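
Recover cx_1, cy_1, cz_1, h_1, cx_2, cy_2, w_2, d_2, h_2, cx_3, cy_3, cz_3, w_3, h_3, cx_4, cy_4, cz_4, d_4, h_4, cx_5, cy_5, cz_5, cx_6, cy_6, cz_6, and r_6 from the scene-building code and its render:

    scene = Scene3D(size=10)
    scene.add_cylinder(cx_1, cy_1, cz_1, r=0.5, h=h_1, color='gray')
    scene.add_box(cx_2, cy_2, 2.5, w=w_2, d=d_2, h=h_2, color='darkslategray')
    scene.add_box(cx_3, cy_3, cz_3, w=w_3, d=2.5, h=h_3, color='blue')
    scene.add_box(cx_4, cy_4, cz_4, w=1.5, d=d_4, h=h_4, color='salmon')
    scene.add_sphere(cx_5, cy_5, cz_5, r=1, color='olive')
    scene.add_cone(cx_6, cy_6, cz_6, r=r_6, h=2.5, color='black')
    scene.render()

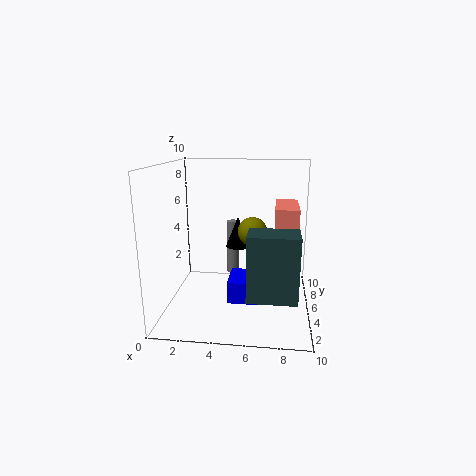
cx_1 = 4
cy_1 = 9.5
cz_1 = 0.5
h_1 = 4.5
cx_2 = 6
cy_2 = 0.5
w_2 = 3
d_2 = 2
h_2 = 4
cx_3 = 4.5
cy_3 = 3
cz_3 = 1
w_3 = 2
h_3 = 1.5
cx_4 = 7.5
cy_4 = 3
cz_4 = 3
d_4 = 3.5
h_4 = 4.5
cx_5 = 6
cy_5 = 5
cz_5 = 5.5
cx_6 = 4.5
cy_6 = 9
cz_6 = 3
r_6 = 1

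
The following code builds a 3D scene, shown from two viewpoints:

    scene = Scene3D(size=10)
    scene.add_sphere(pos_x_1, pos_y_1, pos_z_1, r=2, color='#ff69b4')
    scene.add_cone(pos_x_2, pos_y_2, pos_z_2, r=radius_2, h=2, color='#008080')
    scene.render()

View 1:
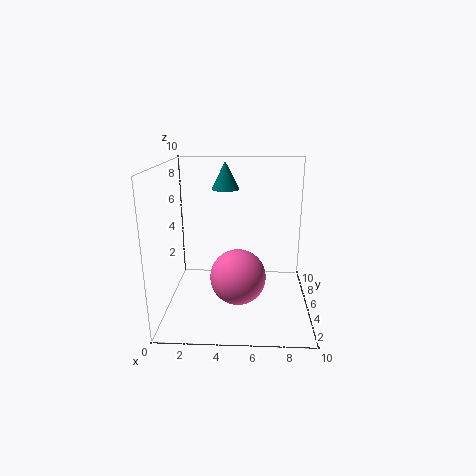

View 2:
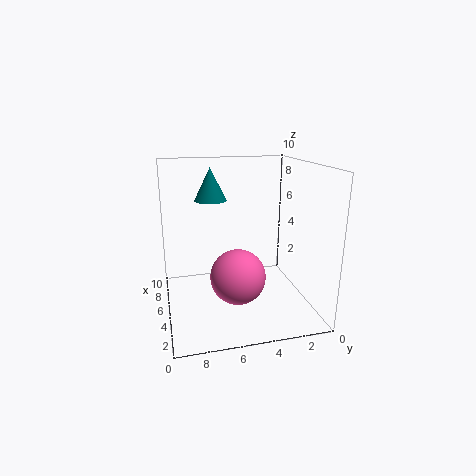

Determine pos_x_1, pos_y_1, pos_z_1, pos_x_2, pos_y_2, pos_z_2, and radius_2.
pos_x_1 = 5; pos_y_1 = 5; pos_z_1 = 2; pos_x_2 = 4; pos_y_2 = 7; pos_z_2 = 8; radius_2 = 1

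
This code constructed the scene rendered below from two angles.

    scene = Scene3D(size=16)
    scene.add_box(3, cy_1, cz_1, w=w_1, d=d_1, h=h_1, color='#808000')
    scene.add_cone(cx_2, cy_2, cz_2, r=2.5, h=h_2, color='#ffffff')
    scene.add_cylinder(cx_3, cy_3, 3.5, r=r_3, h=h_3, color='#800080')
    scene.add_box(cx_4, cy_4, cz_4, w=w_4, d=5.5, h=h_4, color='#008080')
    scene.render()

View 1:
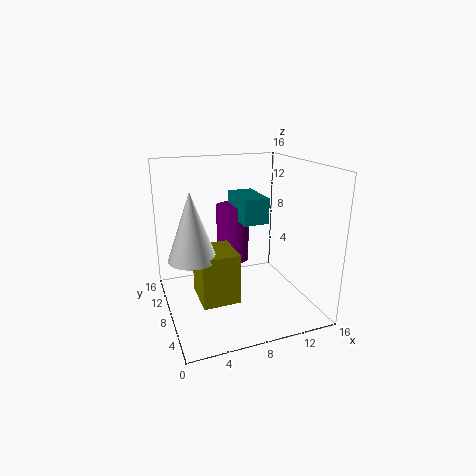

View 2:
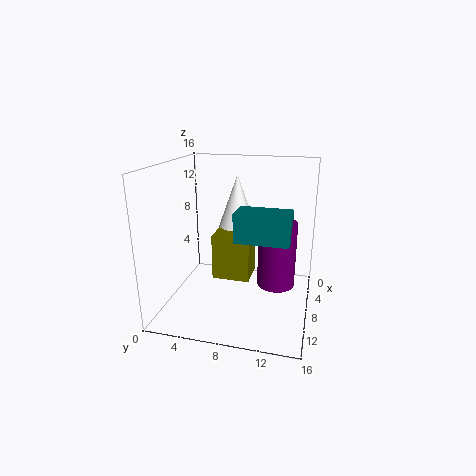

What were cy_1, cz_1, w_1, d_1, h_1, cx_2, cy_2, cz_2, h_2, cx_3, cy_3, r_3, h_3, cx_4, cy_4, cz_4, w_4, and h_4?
cy_1 = 4.5, cz_1 = 2, w_1 = 4, d_1 = 4.5, h_1 = 5.5, cx_2 = 2.5, cy_2 = 6.5, cz_2 = 7, h_2 = 7, cx_3 = 9, cy_3 = 12.5, r_3 = 2, h_3 = 7, cx_4 = 9, cy_4 = 8.5, cz_4 = 9, w_4 = 3, h_4 = 3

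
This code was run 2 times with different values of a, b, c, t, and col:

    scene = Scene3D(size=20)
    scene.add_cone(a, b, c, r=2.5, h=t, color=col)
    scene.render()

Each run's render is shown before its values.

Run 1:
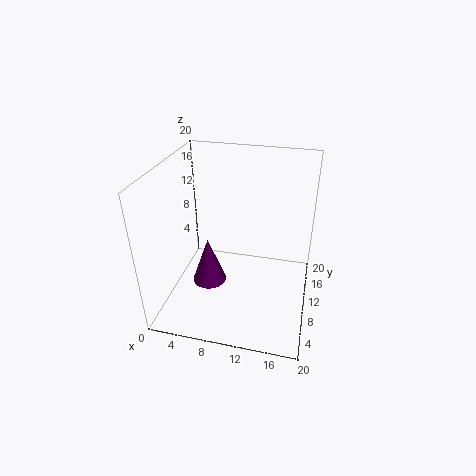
a = 5.5
b = 10
c = 2
t = 7
col = 'purple'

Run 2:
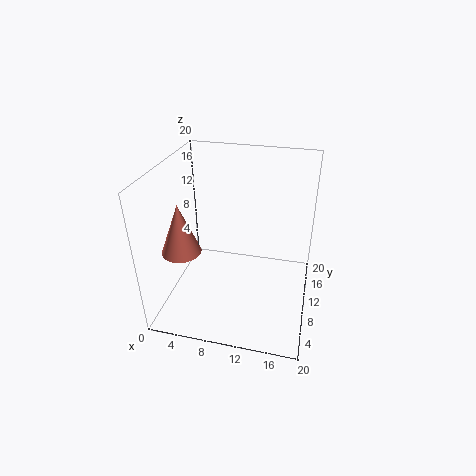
a = 4
b = 4.5
c = 10.5
t = 6.5
col = 'salmon'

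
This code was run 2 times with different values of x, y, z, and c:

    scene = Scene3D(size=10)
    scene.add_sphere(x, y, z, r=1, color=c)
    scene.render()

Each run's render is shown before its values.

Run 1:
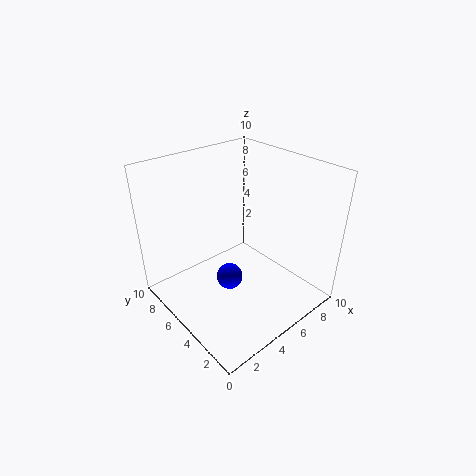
x = 5, y = 6, z = 1, c = 'blue'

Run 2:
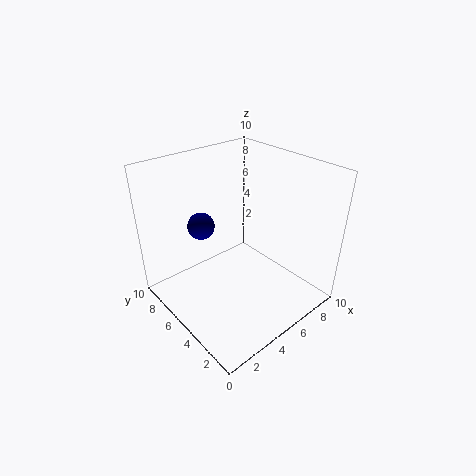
x = 4, y = 8, z = 5, c = 'navy'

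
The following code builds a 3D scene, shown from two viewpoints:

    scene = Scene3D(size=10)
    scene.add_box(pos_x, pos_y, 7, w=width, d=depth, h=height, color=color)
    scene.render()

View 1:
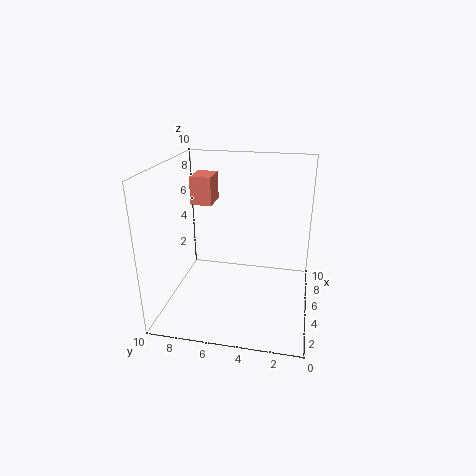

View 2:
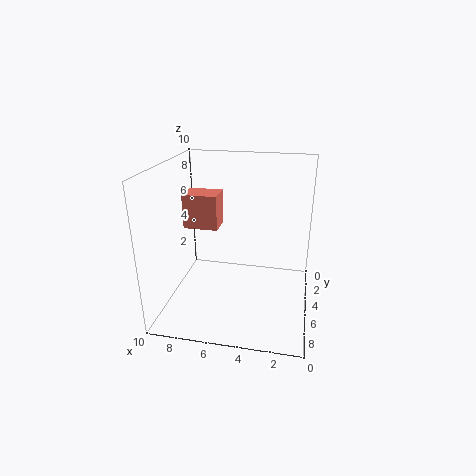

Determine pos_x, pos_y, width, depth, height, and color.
pos_x = 5.5, pos_y = 7, width = 2, depth = 1.5, height = 2, color = 'salmon'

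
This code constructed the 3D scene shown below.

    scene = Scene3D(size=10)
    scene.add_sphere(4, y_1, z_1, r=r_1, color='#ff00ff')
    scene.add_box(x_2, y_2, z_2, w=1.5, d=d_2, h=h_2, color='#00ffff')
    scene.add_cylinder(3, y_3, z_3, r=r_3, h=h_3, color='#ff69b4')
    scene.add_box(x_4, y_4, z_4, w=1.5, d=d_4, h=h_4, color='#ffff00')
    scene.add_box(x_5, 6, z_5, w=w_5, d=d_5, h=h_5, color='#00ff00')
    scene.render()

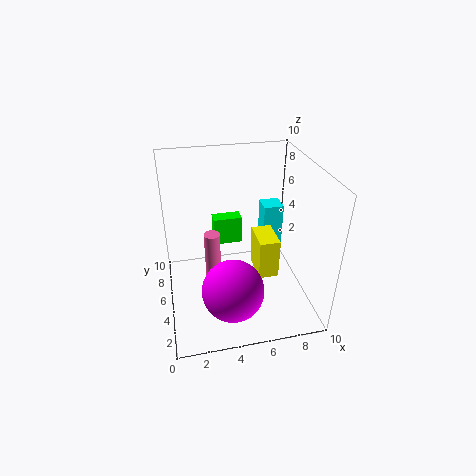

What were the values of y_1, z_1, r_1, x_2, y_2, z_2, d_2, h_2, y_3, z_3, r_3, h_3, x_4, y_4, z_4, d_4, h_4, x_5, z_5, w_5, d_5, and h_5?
y_1 = 2; z_1 = 3; r_1 = 2; x_2 = 7.5; y_2 = 7; z_2 = 1.5; d_2 = 1.5; h_2 = 4.5; y_3 = 3.5; z_3 = 2; r_3 = 0.5; h_3 = 4.5; x_4 = 6.5; y_4 = 4.5; z_4 = 1.5; d_4 = 2.5; h_4 = 3; x_5 = 3.5; z_5 = 4; w_5 = 2; d_5 = 1; h_5 = 2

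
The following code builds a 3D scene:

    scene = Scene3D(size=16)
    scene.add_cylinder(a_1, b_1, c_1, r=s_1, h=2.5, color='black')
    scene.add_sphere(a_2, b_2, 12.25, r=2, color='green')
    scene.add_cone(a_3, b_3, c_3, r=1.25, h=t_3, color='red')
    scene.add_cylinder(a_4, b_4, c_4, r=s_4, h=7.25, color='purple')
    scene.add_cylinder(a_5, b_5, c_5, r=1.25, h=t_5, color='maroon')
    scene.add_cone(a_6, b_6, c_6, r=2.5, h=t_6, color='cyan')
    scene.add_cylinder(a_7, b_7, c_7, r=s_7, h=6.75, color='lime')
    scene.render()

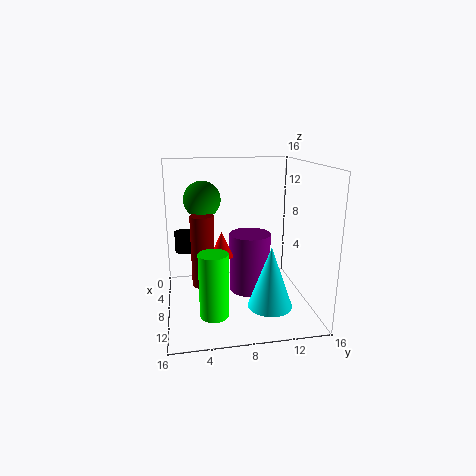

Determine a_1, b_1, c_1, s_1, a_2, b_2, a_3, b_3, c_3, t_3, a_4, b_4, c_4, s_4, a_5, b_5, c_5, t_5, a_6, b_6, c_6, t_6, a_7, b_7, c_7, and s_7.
a_1 = 3, b_1 = 2.25, c_1 = 5, s_1 = 1.25, a_2 = 7, b_2 = 4.25, a_3 = 9.25, b_3 = 6, c_3 = 6.5, t_3 = 2.75, a_4 = 5.25, b_4 = 10, c_4 = 0.25, s_4 = 2.5, a_5 = 9, b_5 = 4, c_5 = 3.25, t_5 = 7.75, a_6 = 10.25, b_6 = 11.25, c_6 = 0.5, t_6 = 7, a_7 = 12.25, b_7 = 4.75, c_7 = 1.25, s_7 = 1.5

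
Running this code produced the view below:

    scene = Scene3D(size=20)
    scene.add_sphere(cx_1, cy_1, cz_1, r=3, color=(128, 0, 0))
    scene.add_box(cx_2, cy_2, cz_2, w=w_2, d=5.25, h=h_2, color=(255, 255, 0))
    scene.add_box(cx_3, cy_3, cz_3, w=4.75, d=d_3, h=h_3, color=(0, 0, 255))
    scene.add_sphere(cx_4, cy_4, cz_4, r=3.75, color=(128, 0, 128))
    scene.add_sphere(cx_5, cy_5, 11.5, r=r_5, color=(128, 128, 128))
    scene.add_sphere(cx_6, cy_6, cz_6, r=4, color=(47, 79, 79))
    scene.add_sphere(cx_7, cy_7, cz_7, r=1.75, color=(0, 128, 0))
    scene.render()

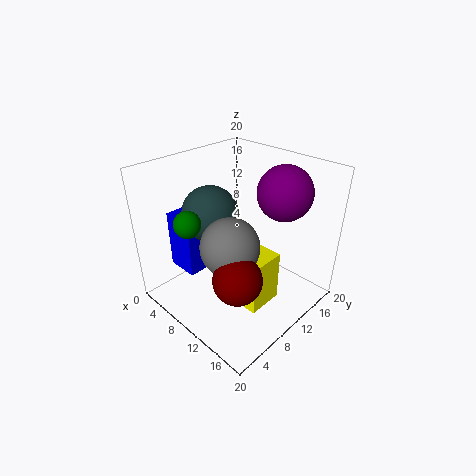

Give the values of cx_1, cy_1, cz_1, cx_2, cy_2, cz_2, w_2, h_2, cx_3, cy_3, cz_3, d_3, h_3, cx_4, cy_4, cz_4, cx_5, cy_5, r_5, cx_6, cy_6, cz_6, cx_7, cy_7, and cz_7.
cx_1 = 15.5, cy_1 = 4.25, cz_1 = 9, cx_2 = 10, cy_2 = 8, cz_2 = 0.5, w_2 = 5, h_2 = 7.5, cx_3 = 1, cy_3 = 4.75, cz_3 = 4, d_3 = 4, h_3 = 8.5, cx_4 = 13.75, cy_4 = 15, cz_4 = 16.25, cx_5 = 12.5, cy_5 = 6, r_5 = 3.75, cx_6 = 5.5, cy_6 = 9, cz_6 = 12.5, cx_7 = 7.5, cy_7 = 3.5, cz_7 = 13.75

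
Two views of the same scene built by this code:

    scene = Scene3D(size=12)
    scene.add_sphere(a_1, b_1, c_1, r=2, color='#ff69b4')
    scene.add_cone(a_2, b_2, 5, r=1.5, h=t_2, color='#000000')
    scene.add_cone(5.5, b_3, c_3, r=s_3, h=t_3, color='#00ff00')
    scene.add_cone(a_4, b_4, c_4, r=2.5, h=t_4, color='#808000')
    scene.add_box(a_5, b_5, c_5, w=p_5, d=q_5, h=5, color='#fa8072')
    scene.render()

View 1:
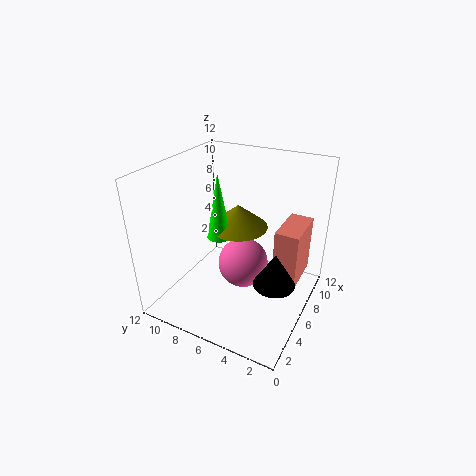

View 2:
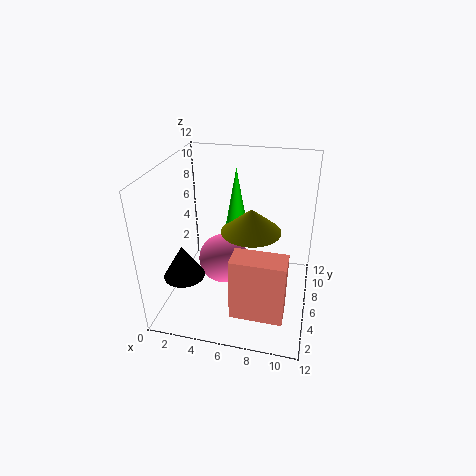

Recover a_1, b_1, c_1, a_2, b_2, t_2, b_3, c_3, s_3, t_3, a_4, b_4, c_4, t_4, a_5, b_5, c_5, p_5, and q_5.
a_1 = 5
b_1 = 5
c_1 = 4.5
a_2 = 3
b_2 = 1.5
t_2 = 2.5
b_3 = 7.5
c_3 = 6
s_3 = 1
t_3 = 5.5
a_4 = 7
b_4 = 6.5
c_4 = 6.5
t_4 = 2
a_5 = 6.5
b_5 = 1
c_5 = 2
p_5 = 4
q_5 = 2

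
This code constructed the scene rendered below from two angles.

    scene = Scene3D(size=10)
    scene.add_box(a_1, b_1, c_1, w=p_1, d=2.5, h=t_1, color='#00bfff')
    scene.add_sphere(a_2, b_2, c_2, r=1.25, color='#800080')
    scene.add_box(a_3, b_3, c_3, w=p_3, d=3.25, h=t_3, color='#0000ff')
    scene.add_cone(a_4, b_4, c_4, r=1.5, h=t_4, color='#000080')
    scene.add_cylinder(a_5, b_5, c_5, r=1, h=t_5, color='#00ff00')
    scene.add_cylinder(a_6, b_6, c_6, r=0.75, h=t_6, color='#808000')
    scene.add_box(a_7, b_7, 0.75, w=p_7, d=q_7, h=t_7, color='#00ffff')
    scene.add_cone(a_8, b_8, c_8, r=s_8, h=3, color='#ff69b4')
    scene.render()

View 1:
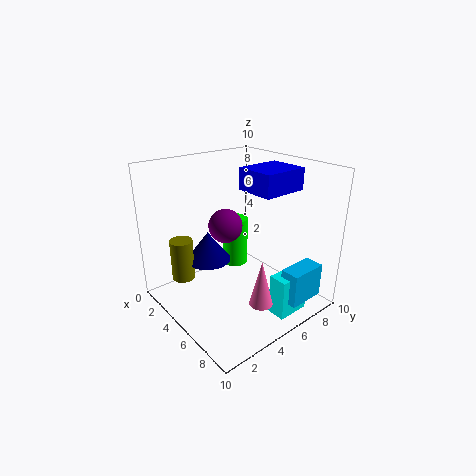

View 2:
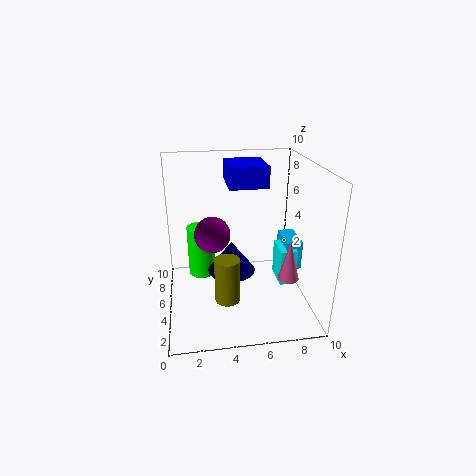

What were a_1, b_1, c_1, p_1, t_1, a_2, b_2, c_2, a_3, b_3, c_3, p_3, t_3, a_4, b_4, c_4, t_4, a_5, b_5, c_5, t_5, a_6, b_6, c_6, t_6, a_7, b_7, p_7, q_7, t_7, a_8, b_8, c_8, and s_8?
a_1 = 8.75; b_1 = 5.5; c_1 = 1.75; p_1 = 1.25; t_1 = 2.25; a_2 = 3.25; b_2 = 5.25; c_2 = 5.25; a_3 = 4.5; b_3 = 5.5; c_3 = 8.25; p_3 = 2.75; t_3 = 1.5; a_4 = 4.25; b_4 = 3; c_4 = 3.75; t_4 = 2; a_5 = 2.5; b_5 = 6.75; c_5 = 1.5; t_5 = 3.75; a_6 = 3.75; b_6 = 1.25; c_6 = 2.75; t_6 = 2.75; a_7 = 8.25; b_7 = 5; p_7 = 1.25; q_7 = 2.25; t_7 = 2.75; a_8 = 8.5; b_8 = 4; c_8 = 2; s_8 = 0.75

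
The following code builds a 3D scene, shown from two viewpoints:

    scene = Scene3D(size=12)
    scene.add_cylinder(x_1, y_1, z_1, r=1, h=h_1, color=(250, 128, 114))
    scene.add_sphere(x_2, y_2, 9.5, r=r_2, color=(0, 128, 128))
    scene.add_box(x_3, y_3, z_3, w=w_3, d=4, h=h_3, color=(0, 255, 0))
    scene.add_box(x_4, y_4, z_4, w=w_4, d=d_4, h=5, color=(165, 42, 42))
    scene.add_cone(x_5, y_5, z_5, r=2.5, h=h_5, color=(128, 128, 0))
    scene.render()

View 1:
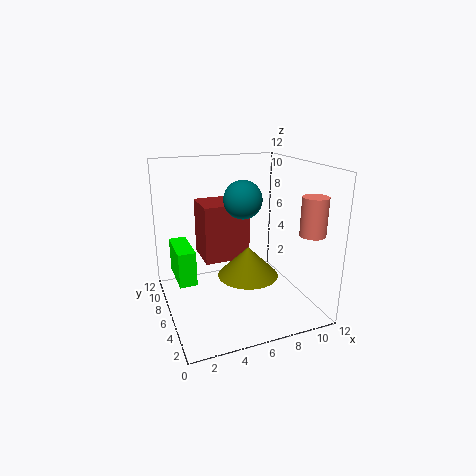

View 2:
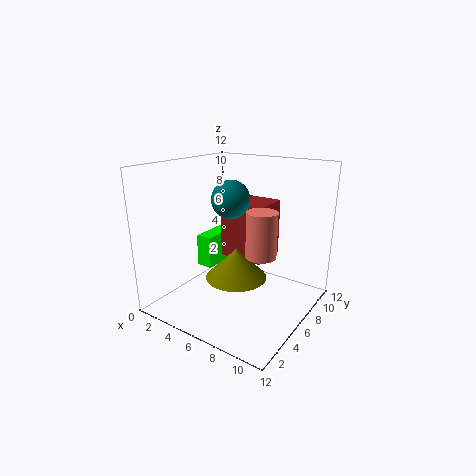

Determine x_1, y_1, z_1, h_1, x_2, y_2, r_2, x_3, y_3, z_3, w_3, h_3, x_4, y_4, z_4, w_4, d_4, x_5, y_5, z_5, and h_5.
x_1 = 10.5; y_1 = 2; z_1 = 7; h_1 = 3; x_2 = 6; y_2 = 5; r_2 = 1.5; x_3 = 1; y_3 = 6.5; z_3 = 2; w_3 = 1.5; h_3 = 3; x_4 = 3.5; y_4 = 7; z_4 = 3.5; w_4 = 4; d_4 = 3.5; x_5 = 6.5; y_5 = 5; z_5 = 3; h_5 = 2.5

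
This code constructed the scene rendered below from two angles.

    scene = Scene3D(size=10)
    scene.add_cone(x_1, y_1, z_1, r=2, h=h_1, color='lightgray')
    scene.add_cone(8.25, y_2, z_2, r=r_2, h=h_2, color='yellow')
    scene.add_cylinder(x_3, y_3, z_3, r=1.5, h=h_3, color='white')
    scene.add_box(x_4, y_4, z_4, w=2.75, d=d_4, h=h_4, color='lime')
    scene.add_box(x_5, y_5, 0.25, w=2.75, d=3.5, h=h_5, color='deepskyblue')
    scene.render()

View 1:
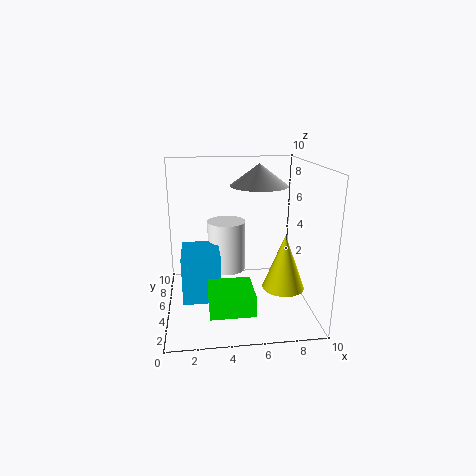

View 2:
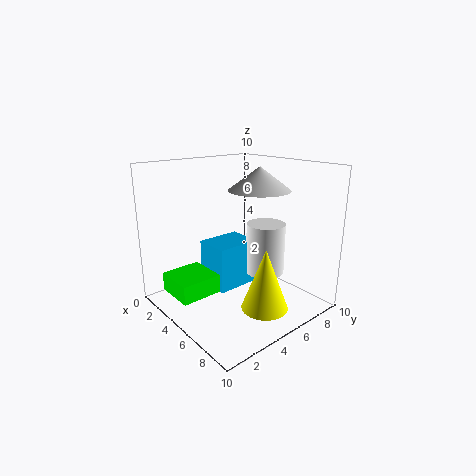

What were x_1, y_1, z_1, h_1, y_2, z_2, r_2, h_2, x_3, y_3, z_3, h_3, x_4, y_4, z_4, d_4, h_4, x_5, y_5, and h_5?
x_1 = 6.5; y_1 = 5.5; z_1 = 8.5; h_1 = 1.5; y_2 = 4.5; z_2 = 1.25; r_2 = 1.5; h_2 = 4; x_3 = 4.5; y_3 = 8.25; z_3 = 1.25; h_3 = 4; x_4 = 2.75; y_4 = 0.25; z_4 = 1.75; d_4 = 2.75; h_4 = 1.25; x_5 = 1; y_5 = 4.5; h_5 = 3.5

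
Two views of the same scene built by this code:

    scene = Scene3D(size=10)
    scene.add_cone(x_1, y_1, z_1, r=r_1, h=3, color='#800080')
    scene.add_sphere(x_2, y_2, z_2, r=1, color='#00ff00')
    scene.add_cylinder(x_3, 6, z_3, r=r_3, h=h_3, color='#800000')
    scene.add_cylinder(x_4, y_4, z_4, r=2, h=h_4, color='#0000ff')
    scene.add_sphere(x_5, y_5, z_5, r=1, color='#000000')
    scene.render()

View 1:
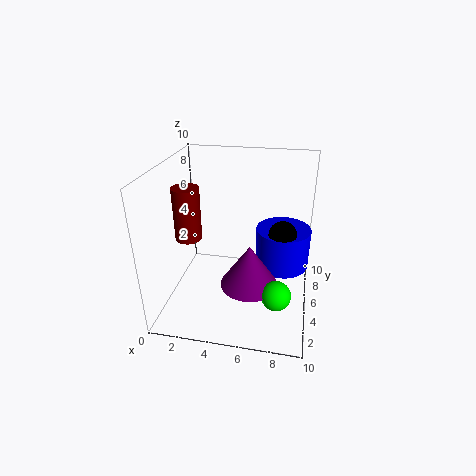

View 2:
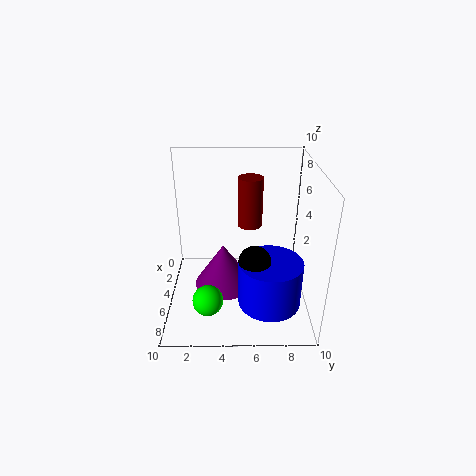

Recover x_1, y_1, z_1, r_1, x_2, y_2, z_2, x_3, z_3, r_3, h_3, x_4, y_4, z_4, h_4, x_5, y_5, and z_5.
x_1 = 6; y_1 = 4; z_1 = 2; r_1 = 2; x_2 = 8; y_2 = 3; z_2 = 2; x_3 = 1; z_3 = 4; r_3 = 1; h_3 = 4; x_4 = 8; y_4 = 7; z_4 = 2; h_4 = 3; x_5 = 8; y_5 = 6; z_5 = 5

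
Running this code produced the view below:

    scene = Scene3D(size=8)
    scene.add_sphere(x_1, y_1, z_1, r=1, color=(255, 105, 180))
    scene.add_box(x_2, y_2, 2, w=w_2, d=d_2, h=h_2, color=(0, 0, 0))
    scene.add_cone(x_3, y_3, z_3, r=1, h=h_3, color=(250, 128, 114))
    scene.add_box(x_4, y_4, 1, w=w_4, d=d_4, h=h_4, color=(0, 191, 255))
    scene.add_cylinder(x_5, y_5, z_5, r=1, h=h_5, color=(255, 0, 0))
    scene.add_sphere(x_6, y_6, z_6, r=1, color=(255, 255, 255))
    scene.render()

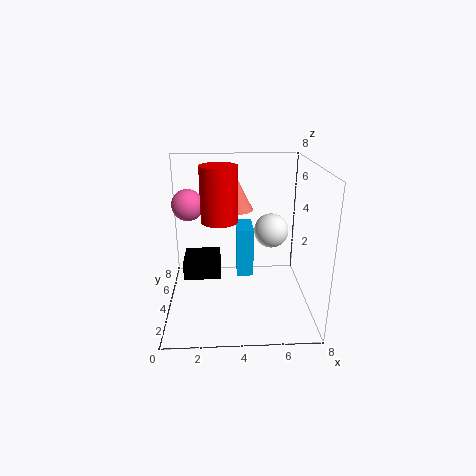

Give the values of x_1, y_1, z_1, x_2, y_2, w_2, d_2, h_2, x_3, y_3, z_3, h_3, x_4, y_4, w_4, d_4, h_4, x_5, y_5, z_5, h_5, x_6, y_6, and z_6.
x_1 = 1
y_1 = 7
z_1 = 5
x_2 = 1
y_2 = 3
w_2 = 2
d_2 = 2
h_2 = 1
x_3 = 4
y_3 = 6
z_3 = 5
h_3 = 2
x_4 = 4
y_4 = 5
w_4 = 1
d_4 = 2
h_4 = 3
x_5 = 3
y_5 = 4
z_5 = 5
h_5 = 3
x_6 = 6
y_6 = 5
z_6 = 4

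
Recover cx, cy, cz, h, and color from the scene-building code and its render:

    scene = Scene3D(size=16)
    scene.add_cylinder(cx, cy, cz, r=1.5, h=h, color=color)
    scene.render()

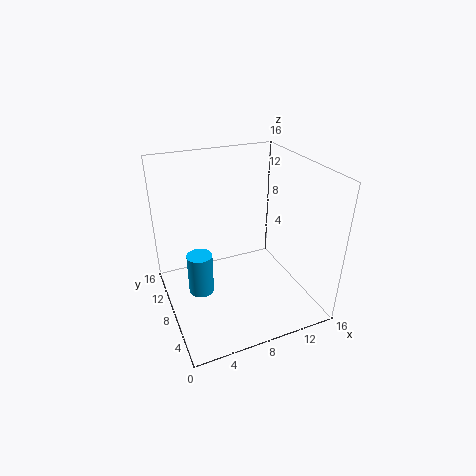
cx = 4
cy = 10
cz = 0.5
h = 5
color = 'deepskyblue'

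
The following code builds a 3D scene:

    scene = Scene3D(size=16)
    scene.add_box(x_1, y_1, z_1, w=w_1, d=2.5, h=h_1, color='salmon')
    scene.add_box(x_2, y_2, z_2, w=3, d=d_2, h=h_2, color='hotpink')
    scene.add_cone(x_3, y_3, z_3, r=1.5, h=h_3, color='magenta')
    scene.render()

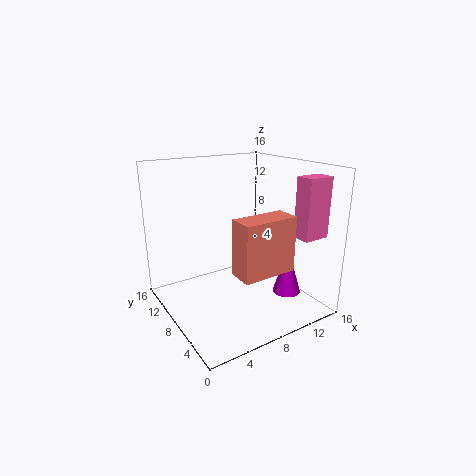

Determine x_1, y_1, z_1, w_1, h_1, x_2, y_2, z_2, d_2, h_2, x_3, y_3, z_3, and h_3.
x_1 = 4.5
y_1 = 1
z_1 = 6.5
w_1 = 5.5
h_1 = 5.5
x_2 = 12.5
y_2 = 2
z_2 = 8.5
d_2 = 2
h_2 = 6.5
x_3 = 11.5
y_3 = 3.5
z_3 = 2.5
h_3 = 5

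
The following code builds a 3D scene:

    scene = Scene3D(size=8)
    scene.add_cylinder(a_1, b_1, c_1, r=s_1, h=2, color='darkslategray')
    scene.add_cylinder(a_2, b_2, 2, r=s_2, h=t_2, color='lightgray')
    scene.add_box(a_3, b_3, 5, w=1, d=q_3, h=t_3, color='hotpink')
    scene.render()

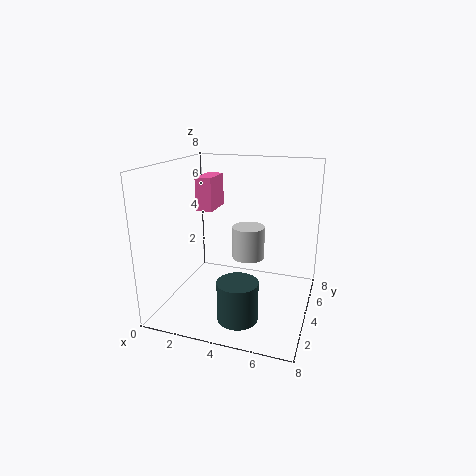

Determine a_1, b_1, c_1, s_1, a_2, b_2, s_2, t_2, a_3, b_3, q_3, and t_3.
a_1 = 5; b_1 = 1; c_1 = 1; s_1 = 1; a_2 = 4; b_2 = 6; s_2 = 1; t_2 = 2; a_3 = 1; b_3 = 5; q_3 = 2; t_3 = 2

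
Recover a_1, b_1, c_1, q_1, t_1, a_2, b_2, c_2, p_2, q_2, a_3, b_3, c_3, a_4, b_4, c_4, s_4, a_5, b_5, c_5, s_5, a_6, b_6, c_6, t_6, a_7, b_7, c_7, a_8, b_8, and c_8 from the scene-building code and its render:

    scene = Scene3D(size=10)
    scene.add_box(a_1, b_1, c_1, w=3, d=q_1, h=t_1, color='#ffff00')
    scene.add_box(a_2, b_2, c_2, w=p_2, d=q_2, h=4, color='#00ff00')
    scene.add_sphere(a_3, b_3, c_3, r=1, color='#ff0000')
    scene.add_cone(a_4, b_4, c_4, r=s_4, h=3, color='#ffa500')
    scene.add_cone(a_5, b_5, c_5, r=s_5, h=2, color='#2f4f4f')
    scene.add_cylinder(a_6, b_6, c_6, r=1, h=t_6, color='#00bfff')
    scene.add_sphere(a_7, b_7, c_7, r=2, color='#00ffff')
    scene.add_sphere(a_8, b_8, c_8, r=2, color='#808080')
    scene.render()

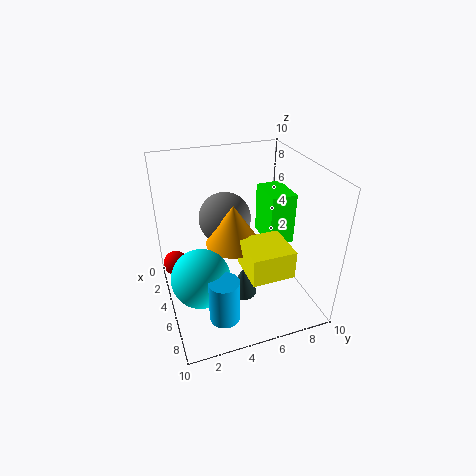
a_1 = 5
b_1 = 5
c_1 = 3
q_1 = 3
t_1 = 2
a_2 = 1
b_2 = 8
c_2 = 3
p_2 = 3
q_2 = 2
a_3 = 1
b_3 = 1
c_3 = 1
a_4 = 4
b_4 = 5
c_4 = 4
s_4 = 2
a_5 = 6
b_5 = 5
c_5 = 1
s_5 = 1
a_6 = 8
b_6 = 3
c_6 = 1
t_6 = 3
a_7 = 6
b_7 = 2
c_7 = 3
a_8 = 2
b_8 = 5
c_8 = 5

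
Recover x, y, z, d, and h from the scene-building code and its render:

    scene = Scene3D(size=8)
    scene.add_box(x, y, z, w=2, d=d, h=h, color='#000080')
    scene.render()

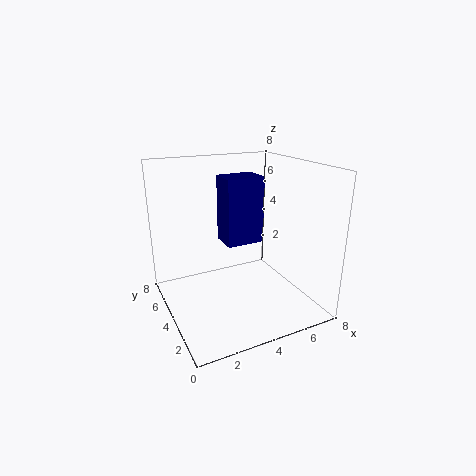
x = 3
y = 3
z = 4
d = 1.5
h = 3.5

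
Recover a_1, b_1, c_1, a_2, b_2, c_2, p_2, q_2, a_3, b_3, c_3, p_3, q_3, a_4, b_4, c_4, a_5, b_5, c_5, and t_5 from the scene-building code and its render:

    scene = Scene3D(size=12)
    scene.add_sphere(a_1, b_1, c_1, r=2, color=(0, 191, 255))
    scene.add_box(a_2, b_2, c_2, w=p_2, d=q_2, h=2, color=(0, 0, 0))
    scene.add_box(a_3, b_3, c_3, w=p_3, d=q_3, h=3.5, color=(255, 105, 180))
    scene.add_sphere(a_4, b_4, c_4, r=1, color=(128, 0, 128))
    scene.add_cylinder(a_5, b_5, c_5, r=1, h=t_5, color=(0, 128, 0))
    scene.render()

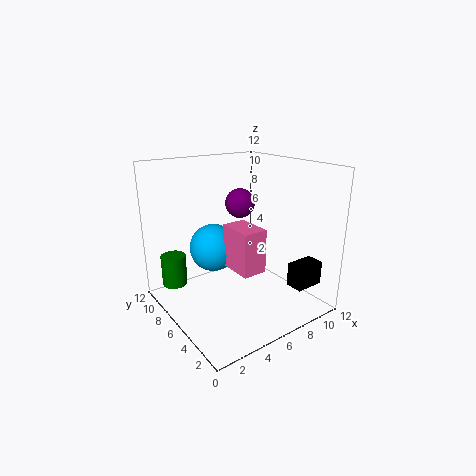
a_1 = 4.5, b_1 = 7.5, c_1 = 5, a_2 = 9, b_2 = 1.5, c_2 = 2, p_2 = 2.5, q_2 = 1.5, a_3 = 4.5, b_3 = 3, c_3 = 4, p_3 = 2, q_3 = 3, a_4 = 4, b_4 = 3, c_4 = 10, a_5 = 1, b_5 = 8, c_5 = 2.5, t_5 = 2.5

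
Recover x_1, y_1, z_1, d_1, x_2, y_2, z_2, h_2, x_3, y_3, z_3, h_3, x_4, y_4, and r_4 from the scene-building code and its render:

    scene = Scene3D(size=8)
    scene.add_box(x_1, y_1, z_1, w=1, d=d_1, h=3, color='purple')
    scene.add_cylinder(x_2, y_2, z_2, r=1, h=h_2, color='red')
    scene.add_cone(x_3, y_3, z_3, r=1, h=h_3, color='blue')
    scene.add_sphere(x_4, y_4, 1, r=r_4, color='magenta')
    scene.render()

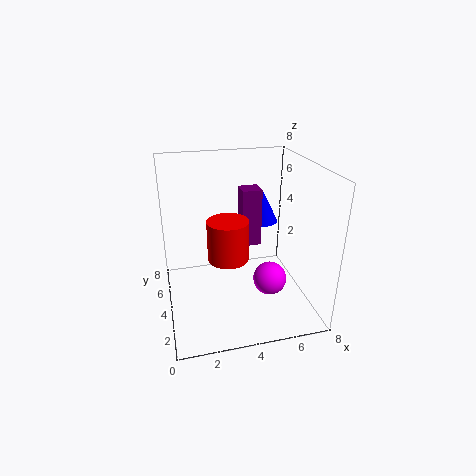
x_1 = 4
y_1 = 3
z_1 = 4
d_1 = 1
x_2 = 3
y_2 = 2
z_2 = 4
h_2 = 2
x_3 = 6
y_3 = 6
z_3 = 4
h_3 = 2
x_4 = 6
y_4 = 4
r_4 = 1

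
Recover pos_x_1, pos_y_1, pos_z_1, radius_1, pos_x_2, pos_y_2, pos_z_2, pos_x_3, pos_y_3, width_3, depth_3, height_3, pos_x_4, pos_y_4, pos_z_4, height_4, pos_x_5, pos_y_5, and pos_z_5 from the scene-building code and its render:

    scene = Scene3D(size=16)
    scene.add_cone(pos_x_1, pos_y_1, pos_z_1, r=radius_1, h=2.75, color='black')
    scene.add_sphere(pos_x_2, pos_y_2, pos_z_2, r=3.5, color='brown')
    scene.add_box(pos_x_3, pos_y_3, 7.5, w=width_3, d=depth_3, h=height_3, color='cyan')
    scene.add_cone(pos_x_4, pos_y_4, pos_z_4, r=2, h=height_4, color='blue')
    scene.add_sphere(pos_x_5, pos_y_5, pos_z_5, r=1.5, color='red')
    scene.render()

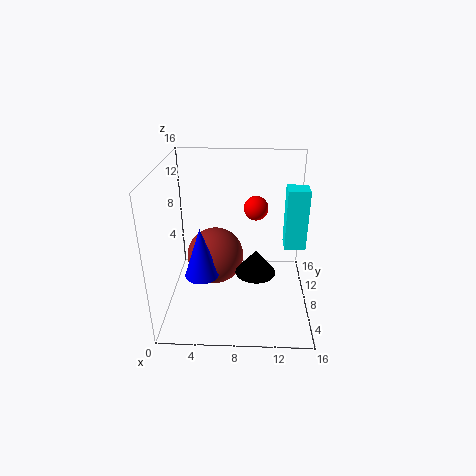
pos_x_1 = 10; pos_y_1 = 7; pos_z_1 = 4.25; radius_1 = 2.25; pos_x_2 = 5; pos_y_2 = 11.25; pos_z_2 = 3.75; pos_x_3 = 13; pos_y_3 = 6.5; width_3 = 2.25; depth_3 = 2.25; height_3 = 6.5; pos_x_4 = 3.75; pos_y_4 = 8; pos_z_4 = 3; height_4 = 6; pos_x_5 = 10; pos_y_5 = 13; pos_z_5 = 9.5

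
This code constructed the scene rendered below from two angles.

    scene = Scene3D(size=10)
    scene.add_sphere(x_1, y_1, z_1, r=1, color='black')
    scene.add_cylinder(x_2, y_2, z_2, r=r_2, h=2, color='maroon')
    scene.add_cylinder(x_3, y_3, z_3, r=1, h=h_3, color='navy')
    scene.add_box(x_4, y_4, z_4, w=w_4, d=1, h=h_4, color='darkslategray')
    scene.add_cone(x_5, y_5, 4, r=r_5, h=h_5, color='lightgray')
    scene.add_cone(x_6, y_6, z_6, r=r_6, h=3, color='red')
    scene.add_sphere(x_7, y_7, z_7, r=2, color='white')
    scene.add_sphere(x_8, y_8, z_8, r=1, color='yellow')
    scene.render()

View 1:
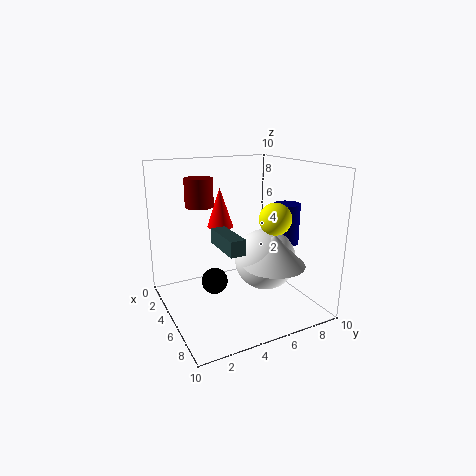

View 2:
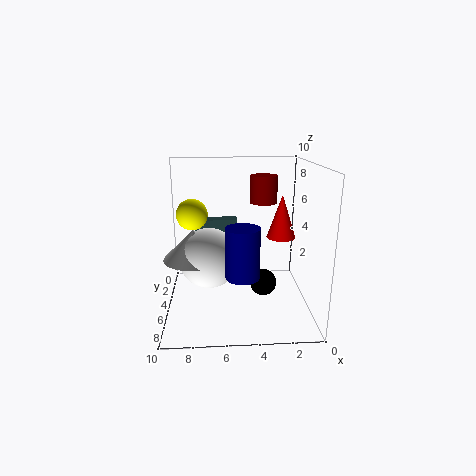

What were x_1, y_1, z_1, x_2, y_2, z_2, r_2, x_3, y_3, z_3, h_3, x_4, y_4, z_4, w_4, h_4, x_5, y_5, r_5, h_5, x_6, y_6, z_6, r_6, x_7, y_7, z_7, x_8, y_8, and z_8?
x_1 = 3; y_1 = 4; z_1 = 1; x_2 = 3; y_2 = 3; z_2 = 7; r_2 = 1; x_3 = 5; y_3 = 9; z_3 = 4; h_3 = 3; x_4 = 5; y_4 = 3; z_4 = 5; w_4 = 3; h_4 = 1; x_5 = 8; y_5 = 6; r_5 = 2; h_5 = 2; x_6 = 2; y_6 = 5; z_6 = 5; r_6 = 1; x_7 = 7; y_7 = 6; z_7 = 4; x_8 = 8; y_8 = 6; z_8 = 7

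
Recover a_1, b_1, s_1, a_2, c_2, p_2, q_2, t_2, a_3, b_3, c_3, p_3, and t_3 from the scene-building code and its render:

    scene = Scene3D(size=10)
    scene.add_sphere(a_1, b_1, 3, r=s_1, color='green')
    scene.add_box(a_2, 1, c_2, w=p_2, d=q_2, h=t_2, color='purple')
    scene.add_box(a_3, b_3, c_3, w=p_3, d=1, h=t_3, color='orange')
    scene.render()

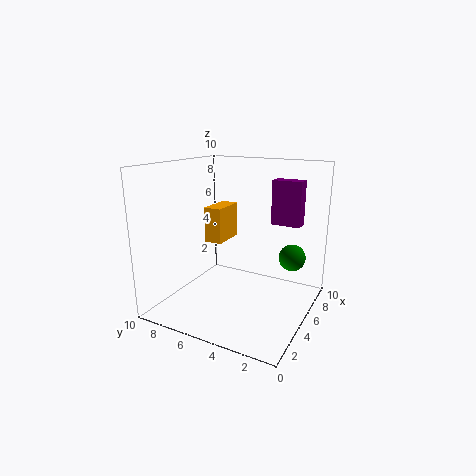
a_1 = 8, b_1 = 2, s_1 = 1, a_2 = 6, c_2 = 6, p_2 = 1, q_2 = 2, t_2 = 3, a_3 = 1, b_3 = 4, c_3 = 6, p_3 = 2, t_3 = 2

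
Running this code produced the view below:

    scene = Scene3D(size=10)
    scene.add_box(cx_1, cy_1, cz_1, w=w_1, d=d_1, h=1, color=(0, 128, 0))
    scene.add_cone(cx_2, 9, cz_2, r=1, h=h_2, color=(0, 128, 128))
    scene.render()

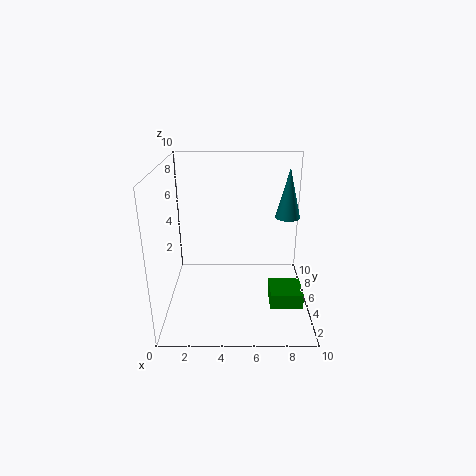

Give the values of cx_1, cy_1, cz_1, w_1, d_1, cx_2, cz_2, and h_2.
cx_1 = 7; cy_1 = 1; cz_1 = 2; w_1 = 2; d_1 = 2; cx_2 = 9; cz_2 = 5; h_2 = 4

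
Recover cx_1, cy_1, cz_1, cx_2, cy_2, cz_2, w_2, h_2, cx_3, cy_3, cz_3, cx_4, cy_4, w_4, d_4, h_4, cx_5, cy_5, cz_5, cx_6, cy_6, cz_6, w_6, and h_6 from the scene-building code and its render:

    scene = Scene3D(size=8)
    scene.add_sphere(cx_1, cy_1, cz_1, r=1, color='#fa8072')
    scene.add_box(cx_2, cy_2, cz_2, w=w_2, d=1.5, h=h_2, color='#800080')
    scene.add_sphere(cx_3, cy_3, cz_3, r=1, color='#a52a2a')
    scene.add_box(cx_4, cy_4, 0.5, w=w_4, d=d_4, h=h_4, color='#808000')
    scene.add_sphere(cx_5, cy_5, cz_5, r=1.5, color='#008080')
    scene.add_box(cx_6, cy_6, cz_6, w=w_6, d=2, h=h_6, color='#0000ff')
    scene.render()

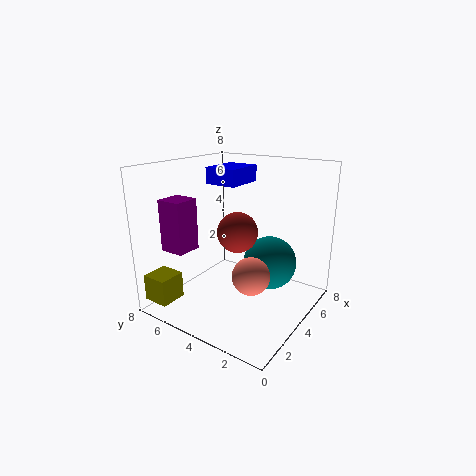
cx_1 = 3
cy_1 = 2.5
cz_1 = 2.5
cx_2 = 2
cy_2 = 6.5
cz_2 = 3
w_2 = 1.5
h_2 = 3
cx_3 = 2.5
cy_3 = 3
cz_3 = 5
cx_4 = 0.5
cy_4 = 6.5
w_4 = 1.5
d_4 = 1.5
h_4 = 1.5
cx_5 = 5
cy_5 = 2.5
cz_5 = 2.5
cx_6 = 5
cy_6 = 5
cz_6 = 6.5
w_6 = 2.5
h_6 = 1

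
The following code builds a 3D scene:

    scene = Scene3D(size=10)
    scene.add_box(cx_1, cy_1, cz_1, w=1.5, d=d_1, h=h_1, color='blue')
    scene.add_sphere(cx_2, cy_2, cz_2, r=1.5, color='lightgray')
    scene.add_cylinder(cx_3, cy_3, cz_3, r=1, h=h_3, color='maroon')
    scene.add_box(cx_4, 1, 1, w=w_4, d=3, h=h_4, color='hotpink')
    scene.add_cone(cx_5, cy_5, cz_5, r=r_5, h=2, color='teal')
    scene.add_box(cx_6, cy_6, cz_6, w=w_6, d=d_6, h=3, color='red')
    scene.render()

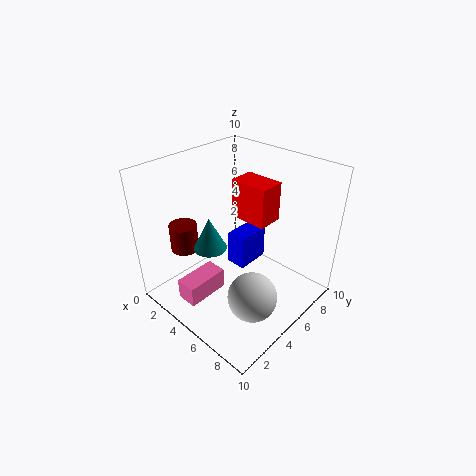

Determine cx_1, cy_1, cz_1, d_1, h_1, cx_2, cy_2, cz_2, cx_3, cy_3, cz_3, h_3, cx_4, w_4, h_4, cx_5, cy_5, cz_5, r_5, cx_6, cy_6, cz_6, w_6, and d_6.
cx_1 = 3.5
cy_1 = 5.5
cz_1 = 2
d_1 = 2.5
h_1 = 2.5
cx_2 = 8.5
cy_2 = 2.5
cz_2 = 3.5
cx_3 = 1.5
cy_3 = 3
cz_3 = 3.5
h_3 = 2
cx_4 = 3
w_4 = 1.5
h_4 = 1.5
cx_5 = 5.5
cy_5 = 2
cz_5 = 6
r_5 = 1
cx_6 = 2.5
cy_6 = 7
cz_6 = 5
w_6 = 3
d_6 = 2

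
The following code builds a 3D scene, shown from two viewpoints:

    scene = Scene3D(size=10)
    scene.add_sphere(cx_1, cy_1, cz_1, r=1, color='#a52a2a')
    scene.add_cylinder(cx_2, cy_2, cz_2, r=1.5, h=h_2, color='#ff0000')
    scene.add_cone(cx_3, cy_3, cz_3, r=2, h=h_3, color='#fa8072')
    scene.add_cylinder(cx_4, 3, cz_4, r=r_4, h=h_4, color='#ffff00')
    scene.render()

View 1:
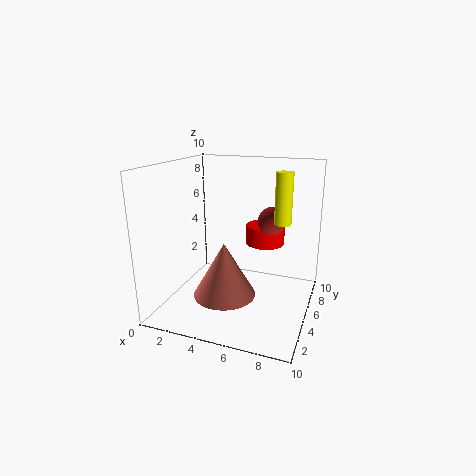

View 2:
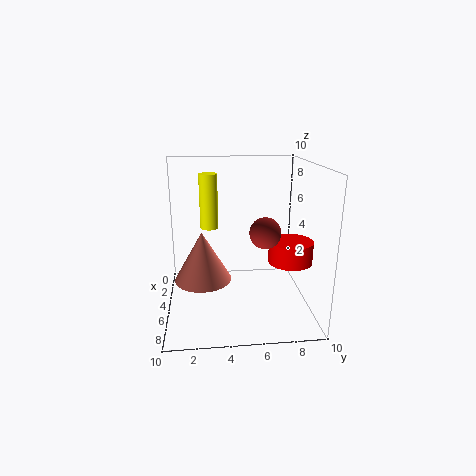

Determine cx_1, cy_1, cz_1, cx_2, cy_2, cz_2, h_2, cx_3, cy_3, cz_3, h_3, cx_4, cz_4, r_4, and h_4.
cx_1 = 7; cy_1 = 6.5; cz_1 = 6; cx_2 = 6; cy_2 = 8.5; cz_2 = 3.5; h_2 = 1.5; cx_3 = 5; cy_3 = 2.5; cz_3 = 2; h_3 = 3.5; cx_4 = 8.5; cz_4 = 7; r_4 = 0.5; h_4 = 3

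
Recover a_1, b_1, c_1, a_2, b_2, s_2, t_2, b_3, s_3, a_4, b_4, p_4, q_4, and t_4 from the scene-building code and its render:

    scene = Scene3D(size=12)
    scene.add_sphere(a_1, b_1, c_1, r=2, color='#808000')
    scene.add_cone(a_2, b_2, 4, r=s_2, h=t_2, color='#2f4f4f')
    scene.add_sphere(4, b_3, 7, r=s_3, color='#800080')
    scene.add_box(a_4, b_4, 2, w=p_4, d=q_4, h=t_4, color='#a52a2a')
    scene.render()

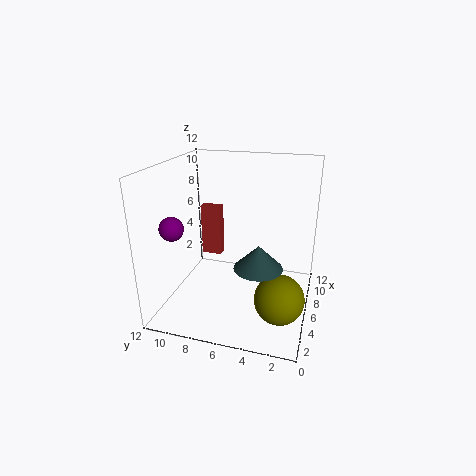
a_1 = 4
b_1 = 2
c_1 = 2
a_2 = 5
b_2 = 4
s_2 = 2
t_2 = 2
b_3 = 11
s_3 = 1
a_4 = 10
b_4 = 9
p_4 = 1
q_4 = 2
t_4 = 5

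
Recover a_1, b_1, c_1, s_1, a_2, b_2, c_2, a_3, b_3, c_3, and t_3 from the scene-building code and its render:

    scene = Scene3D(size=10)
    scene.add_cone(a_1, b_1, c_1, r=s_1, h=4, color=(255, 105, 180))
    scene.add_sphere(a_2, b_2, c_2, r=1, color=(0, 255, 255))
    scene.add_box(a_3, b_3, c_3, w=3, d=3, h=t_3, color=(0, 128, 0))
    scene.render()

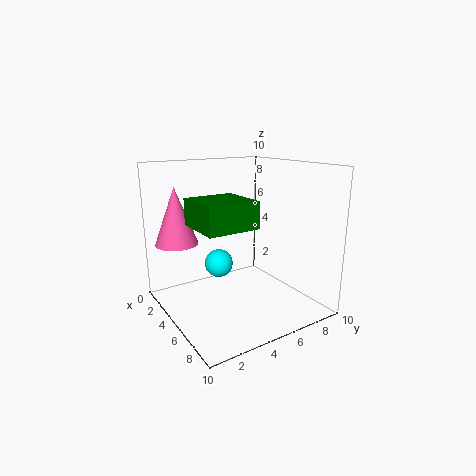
a_1 = 2.5, b_1 = 1.5, c_1 = 4.5, s_1 = 1.5, a_2 = 4, b_2 = 4, c_2 = 3, a_3 = 6.5, b_3 = 0.5, c_3 = 7, t_3 = 1.5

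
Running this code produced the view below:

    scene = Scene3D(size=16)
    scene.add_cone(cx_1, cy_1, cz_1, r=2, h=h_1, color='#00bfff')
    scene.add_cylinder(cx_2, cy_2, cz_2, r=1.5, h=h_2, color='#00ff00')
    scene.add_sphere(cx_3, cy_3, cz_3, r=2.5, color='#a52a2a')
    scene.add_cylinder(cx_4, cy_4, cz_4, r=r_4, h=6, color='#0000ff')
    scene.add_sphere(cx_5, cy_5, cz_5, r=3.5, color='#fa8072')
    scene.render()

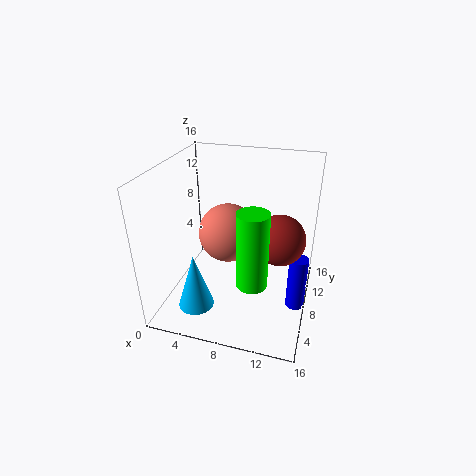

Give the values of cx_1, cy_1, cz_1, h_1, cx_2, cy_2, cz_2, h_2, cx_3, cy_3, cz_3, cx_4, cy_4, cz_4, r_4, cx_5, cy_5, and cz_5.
cx_1 = 4
cy_1 = 4.5
cz_1 = 0.5
h_1 = 6.5
cx_2 = 11
cy_2 = 2.5
cz_2 = 6.5
h_2 = 7.5
cx_3 = 13
cy_3 = 5.5
cz_3 = 10
cx_4 = 15
cy_4 = 6.5
cz_4 = 1.5
r_4 = 1
cx_5 = 6
cy_5 = 10.5
cz_5 = 7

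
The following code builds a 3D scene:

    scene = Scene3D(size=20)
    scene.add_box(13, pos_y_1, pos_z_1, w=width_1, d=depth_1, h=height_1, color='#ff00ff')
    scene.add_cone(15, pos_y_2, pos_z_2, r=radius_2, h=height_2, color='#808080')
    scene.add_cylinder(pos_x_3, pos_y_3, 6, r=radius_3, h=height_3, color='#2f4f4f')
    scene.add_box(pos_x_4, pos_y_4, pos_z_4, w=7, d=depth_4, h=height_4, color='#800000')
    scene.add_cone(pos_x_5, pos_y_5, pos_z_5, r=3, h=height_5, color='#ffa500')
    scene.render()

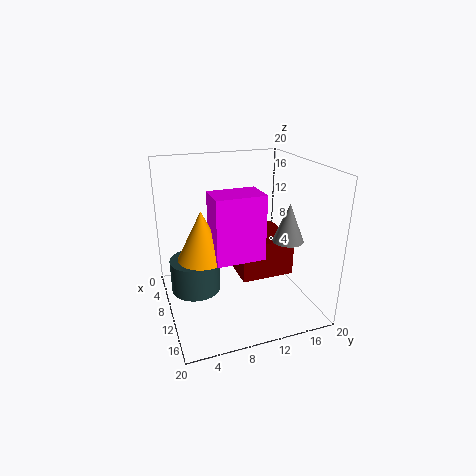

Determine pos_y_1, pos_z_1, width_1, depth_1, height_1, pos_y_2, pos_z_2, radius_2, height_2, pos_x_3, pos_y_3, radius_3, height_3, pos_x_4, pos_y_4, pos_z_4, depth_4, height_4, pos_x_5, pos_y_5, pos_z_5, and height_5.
pos_y_1 = 5, pos_z_1 = 10, width_1 = 4, depth_1 = 6, height_1 = 8, pos_y_2 = 15, pos_z_2 = 11, radius_2 = 2, height_2 = 5, pos_x_3 = 14, pos_y_3 = 3, radius_3 = 3, height_3 = 4, pos_x_4 = 8, pos_y_4 = 9, pos_z_4 = 6, depth_4 = 7, height_4 = 5, pos_x_5 = 14, pos_y_5 = 4, pos_z_5 = 10, height_5 = 6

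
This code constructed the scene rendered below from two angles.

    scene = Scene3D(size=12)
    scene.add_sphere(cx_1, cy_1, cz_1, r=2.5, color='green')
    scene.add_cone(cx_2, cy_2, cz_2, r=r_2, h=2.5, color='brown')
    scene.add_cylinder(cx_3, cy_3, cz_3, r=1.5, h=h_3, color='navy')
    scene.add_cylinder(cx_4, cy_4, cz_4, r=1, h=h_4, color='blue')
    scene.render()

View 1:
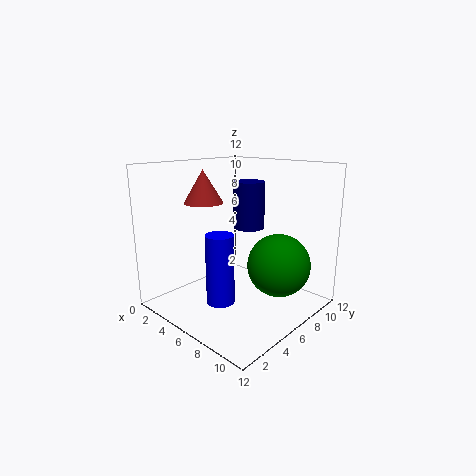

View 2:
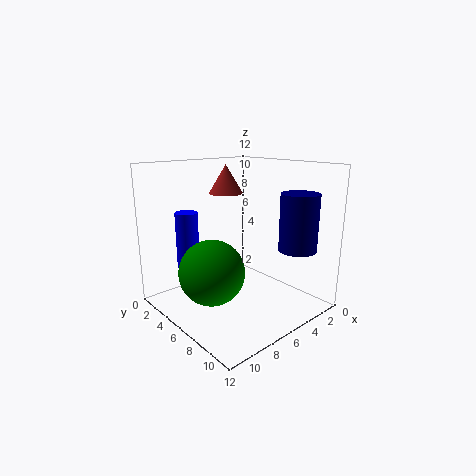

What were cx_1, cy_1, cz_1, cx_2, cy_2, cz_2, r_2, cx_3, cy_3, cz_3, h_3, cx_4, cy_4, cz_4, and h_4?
cx_1 = 9.5; cy_1 = 7; cz_1 = 4.25; cx_2 = 5; cy_2 = 3.25; cz_2 = 9.25; r_2 = 1.5; cx_3 = 3.5; cy_3 = 10.25; cz_3 = 5.5; h_3 = 4.5; cx_4 = 8.25; cy_4 = 1.75; cz_4 = 2.75; h_4 = 5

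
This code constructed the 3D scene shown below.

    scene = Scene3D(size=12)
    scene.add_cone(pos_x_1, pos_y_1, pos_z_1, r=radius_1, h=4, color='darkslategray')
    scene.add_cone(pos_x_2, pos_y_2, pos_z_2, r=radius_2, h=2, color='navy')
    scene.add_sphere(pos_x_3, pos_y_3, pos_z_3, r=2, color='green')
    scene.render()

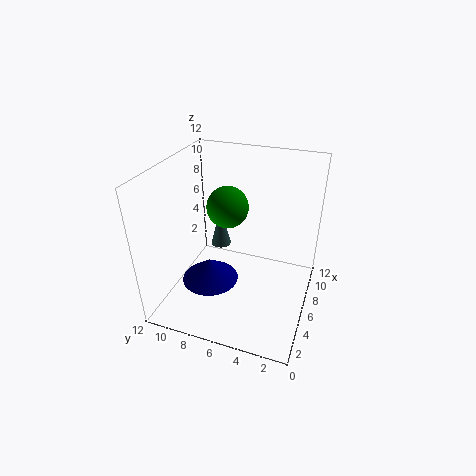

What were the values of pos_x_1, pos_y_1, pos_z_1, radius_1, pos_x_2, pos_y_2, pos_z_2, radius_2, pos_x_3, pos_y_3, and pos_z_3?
pos_x_1 = 10.5; pos_y_1 = 9.5; pos_z_1 = 2; radius_1 = 1; pos_x_2 = 5.5; pos_y_2 = 8.5; pos_z_2 = 1.5; radius_2 = 2.5; pos_x_3 = 10; pos_y_3 = 8.5; pos_z_3 = 6.5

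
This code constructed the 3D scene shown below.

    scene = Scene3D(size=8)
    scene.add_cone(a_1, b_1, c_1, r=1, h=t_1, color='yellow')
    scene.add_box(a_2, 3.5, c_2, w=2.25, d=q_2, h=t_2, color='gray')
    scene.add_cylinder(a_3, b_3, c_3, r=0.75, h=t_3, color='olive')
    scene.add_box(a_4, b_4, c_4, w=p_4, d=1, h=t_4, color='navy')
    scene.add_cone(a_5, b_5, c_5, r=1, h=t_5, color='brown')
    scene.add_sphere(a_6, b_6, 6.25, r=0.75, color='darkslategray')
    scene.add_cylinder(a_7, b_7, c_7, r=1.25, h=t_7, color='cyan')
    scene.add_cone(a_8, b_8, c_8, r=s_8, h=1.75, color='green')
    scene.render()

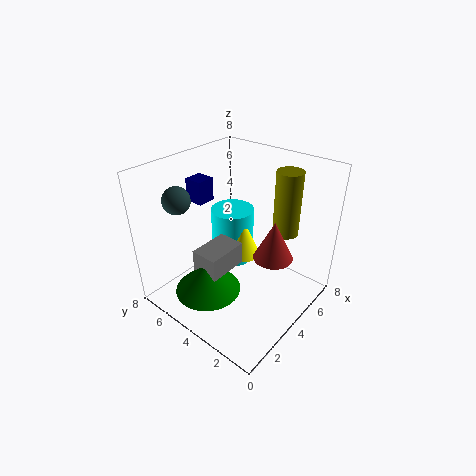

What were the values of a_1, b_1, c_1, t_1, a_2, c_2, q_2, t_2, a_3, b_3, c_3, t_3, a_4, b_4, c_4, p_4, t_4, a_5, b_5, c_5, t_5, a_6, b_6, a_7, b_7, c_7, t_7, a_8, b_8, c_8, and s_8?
a_1 = 4.75
b_1 = 4.25
c_1 = 2.5
t_1 = 2.25
a_2 = 1.5
c_2 = 2.75
q_2 = 1.5
t_2 = 1.25
a_3 = 6.5
b_3 = 2.5
c_3 = 3.75
t_3 = 3.75
a_4 = 2.75
b_4 = 5.5
c_4 = 6
p_4 = 1
t_4 = 1.25
a_5 = 3.75
b_5 = 1.5
c_5 = 4
t_5 = 2
a_6 = 2
b_6 = 6.5
a_7 = 5
b_7 = 5.25
c_7 = 1.75
t_7 = 3.25
a_8 = 1.75
b_8 = 4.25
c_8 = 1.75
s_8 = 1.75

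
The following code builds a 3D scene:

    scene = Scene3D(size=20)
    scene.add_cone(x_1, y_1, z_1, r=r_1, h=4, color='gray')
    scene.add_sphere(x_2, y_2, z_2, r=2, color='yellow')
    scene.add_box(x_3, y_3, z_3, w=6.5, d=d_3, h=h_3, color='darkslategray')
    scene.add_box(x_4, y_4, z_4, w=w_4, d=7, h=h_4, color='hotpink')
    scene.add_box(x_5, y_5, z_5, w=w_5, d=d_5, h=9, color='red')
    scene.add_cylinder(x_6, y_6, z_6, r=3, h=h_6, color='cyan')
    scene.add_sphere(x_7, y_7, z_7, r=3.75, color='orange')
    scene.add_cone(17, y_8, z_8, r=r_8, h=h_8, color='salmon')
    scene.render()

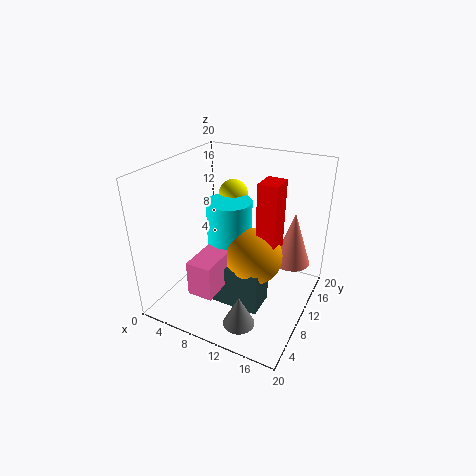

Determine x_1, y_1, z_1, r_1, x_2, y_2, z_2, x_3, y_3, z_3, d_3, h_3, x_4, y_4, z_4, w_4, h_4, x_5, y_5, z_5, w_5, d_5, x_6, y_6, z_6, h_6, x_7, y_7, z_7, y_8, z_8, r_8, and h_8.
x_1 = 14
y_1 = 2.5
z_1 = 2.5
r_1 = 2
x_2 = 8.25
y_2 = 12
z_2 = 15.5
x_3 = 8.75
y_3 = 4.75
z_3 = 2.5
d_3 = 4
h_3 = 5.75
x_4 = 7.5
y_4 = 1.25
z_4 = 5.75
w_4 = 3.25
h_4 = 4.5
x_5 = 13.75
y_5 = 7.5
z_5 = 10.25
w_5 = 2.5
d_5 = 3.25
x_6 = 9.25
y_6 = 9
z_6 = 9.75
h_6 = 6
x_7 = 13.25
y_7 = 8.25
z_7 = 9
y_8 = 13
z_8 = 6.5
r_8 = 2.5
h_8 = 7.5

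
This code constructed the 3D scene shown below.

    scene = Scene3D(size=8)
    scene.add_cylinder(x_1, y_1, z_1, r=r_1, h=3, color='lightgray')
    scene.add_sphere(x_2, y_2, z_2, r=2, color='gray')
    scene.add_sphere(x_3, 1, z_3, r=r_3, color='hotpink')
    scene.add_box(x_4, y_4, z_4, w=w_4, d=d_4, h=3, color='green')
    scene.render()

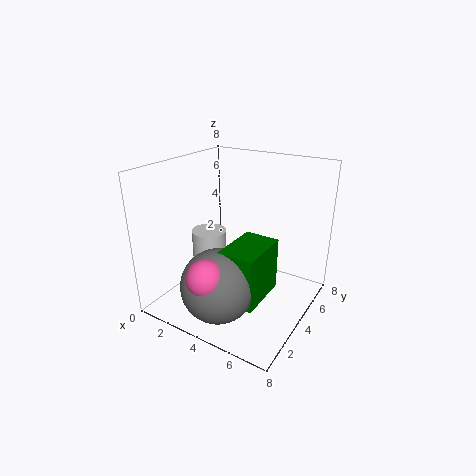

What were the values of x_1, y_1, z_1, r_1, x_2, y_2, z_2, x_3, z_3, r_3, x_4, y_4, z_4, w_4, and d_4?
x_1 = 2
y_1 = 4
z_1 = 1
r_1 = 1
x_2 = 4
y_2 = 2
z_2 = 2
x_3 = 4
z_3 = 3
r_3 = 1
x_4 = 4
y_4 = 2
z_4 = 1
w_4 = 2
d_4 = 3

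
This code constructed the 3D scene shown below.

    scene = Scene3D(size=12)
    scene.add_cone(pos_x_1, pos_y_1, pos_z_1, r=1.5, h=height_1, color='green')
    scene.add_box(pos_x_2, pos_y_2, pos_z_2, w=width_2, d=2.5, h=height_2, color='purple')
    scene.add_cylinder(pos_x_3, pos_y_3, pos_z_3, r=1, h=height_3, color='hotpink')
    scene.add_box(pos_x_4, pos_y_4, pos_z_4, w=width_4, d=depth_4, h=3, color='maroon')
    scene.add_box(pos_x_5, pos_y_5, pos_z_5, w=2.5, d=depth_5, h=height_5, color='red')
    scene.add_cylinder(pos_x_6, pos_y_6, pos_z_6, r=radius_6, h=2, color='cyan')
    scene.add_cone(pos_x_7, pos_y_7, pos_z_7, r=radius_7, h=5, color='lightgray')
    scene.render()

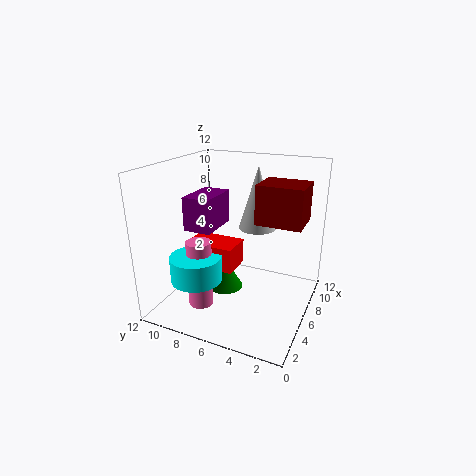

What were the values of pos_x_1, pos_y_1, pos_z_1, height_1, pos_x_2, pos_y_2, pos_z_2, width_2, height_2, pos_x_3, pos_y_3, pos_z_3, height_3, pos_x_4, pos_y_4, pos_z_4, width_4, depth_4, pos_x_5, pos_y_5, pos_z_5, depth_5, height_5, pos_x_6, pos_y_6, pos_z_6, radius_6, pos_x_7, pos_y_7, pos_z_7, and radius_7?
pos_x_1 = 5.5, pos_y_1 = 7, pos_z_1 = 1.5, height_1 = 2.5, pos_x_2 = 5.5, pos_y_2 = 8.5, pos_z_2 = 6, width_2 = 4, height_2 = 3, pos_x_3 = 3, pos_y_3 = 8, pos_z_3 = 1, height_3 = 5.5, pos_x_4 = 4.5, pos_y_4 = 0.5, pos_z_4 = 8, width_4 = 3, depth_4 = 3.5, pos_x_5 = 3.5, pos_y_5 = 5.5, pos_z_5 = 4, depth_5 = 4, height_5 = 2, pos_x_6 = 2.5, pos_y_6 = 8, pos_z_6 = 3.5, radius_6 = 2, pos_x_7 = 6.5, pos_y_7 = 4.5, pos_z_7 = 7, radius_7 = 1.5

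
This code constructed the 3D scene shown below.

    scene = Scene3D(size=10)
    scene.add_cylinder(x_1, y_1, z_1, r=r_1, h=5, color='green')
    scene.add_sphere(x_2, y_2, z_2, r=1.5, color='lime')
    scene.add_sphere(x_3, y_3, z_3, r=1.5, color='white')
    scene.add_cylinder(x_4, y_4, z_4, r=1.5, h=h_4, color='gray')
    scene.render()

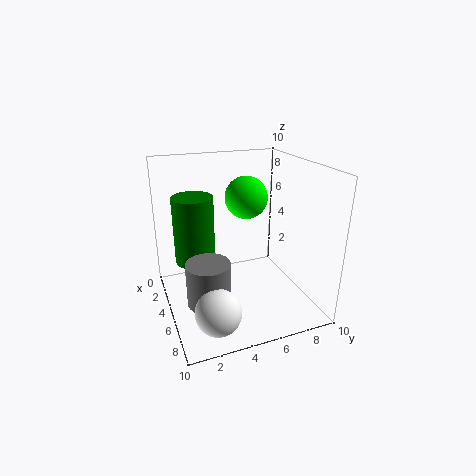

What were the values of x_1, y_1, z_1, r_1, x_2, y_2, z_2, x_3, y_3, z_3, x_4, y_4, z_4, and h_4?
x_1 = 2.5
y_1 = 2.5
z_1 = 2.5
r_1 = 1.5
x_2 = 4
y_2 = 6
z_2 = 7.5
x_3 = 8
y_3 = 2.5
z_3 = 1.5
x_4 = 6
y_4 = 2.5
z_4 = 1
h_4 = 3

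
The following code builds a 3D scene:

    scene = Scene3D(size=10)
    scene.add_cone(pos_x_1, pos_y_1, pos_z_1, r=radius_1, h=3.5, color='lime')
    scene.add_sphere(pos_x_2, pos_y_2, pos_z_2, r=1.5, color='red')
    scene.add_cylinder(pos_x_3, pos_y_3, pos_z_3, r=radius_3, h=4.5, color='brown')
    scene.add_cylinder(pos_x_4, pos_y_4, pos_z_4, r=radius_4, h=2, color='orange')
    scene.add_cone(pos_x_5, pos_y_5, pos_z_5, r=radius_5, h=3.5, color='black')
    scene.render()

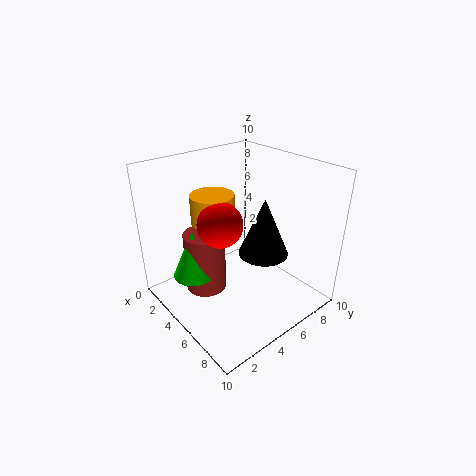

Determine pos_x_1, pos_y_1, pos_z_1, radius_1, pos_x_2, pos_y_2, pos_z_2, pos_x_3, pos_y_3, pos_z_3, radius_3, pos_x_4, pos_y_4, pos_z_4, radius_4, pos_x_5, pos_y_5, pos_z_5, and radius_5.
pos_x_1 = 3
pos_y_1 = 2.5
pos_z_1 = 2
radius_1 = 1.5
pos_x_2 = 5
pos_y_2 = 3.5
pos_z_2 = 6.5
pos_x_3 = 3
pos_y_3 = 3.5
pos_z_3 = 0.5
radius_3 = 1.5
pos_x_4 = 3.5
pos_y_4 = 4
pos_z_4 = 6
radius_4 = 1.5
pos_x_5 = 8
pos_y_5 = 4.5
pos_z_5 = 5.5
radius_5 = 1.5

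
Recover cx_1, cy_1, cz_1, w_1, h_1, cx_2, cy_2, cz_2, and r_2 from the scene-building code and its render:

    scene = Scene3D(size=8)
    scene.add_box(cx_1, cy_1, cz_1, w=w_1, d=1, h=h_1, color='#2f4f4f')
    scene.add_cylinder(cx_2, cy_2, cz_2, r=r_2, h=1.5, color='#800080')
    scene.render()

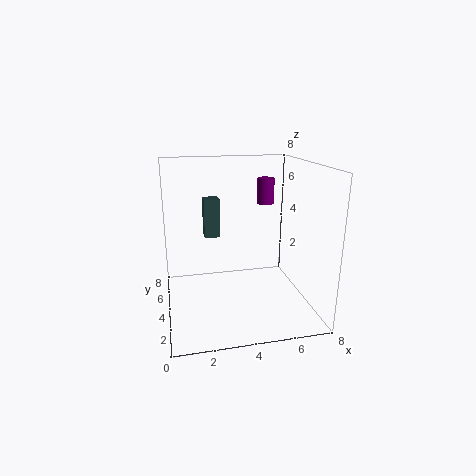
cx_1 = 2.5, cy_1 = 7, cz_1 = 3, w_1 = 1, h_1 = 2.5, cx_2 = 6, cy_2 = 5.5, cz_2 = 5.5, r_2 = 0.5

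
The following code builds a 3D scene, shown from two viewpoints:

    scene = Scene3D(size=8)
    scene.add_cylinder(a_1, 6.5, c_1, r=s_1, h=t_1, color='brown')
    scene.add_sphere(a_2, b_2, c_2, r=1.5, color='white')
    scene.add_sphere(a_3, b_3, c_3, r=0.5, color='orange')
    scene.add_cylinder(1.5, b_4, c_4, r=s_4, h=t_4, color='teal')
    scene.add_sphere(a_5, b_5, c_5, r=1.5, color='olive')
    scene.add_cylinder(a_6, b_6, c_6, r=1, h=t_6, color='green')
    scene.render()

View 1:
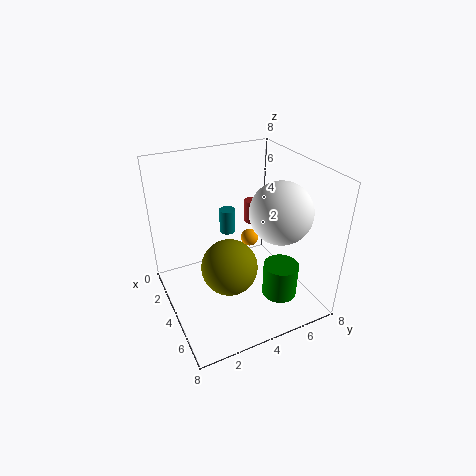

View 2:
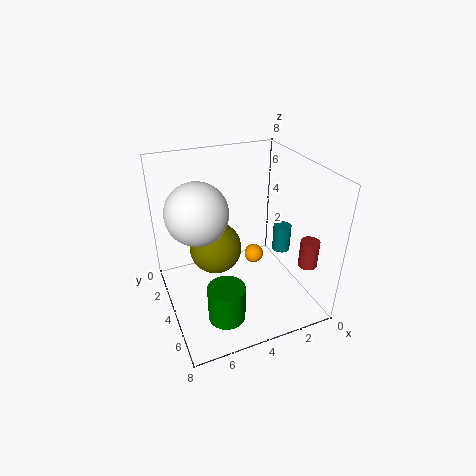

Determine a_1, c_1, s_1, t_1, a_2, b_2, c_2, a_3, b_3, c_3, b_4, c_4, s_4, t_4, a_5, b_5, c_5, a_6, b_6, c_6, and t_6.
a_1 = 1
c_1 = 3
s_1 = 0.5
t_1 = 1.5
a_2 = 6.5
b_2 = 5
c_2 = 6.5
a_3 = 3.5
b_3 = 5
c_3 = 3.5
b_4 = 4.5
c_4 = 3
s_4 = 0.5
t_4 = 1.5
a_5 = 5
b_5 = 3
c_5 = 3
a_6 = 5.5
b_6 = 6
c_6 = 0.5
t_6 = 2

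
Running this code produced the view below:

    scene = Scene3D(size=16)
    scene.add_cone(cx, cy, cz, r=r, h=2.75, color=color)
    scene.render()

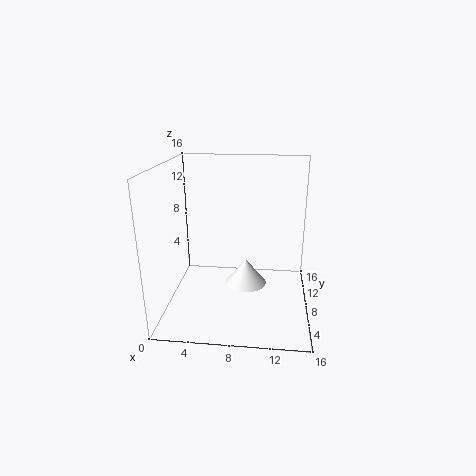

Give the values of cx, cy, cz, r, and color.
cx = 9
cy = 6.75
cz = 3.25
r = 2.25
color = 'white'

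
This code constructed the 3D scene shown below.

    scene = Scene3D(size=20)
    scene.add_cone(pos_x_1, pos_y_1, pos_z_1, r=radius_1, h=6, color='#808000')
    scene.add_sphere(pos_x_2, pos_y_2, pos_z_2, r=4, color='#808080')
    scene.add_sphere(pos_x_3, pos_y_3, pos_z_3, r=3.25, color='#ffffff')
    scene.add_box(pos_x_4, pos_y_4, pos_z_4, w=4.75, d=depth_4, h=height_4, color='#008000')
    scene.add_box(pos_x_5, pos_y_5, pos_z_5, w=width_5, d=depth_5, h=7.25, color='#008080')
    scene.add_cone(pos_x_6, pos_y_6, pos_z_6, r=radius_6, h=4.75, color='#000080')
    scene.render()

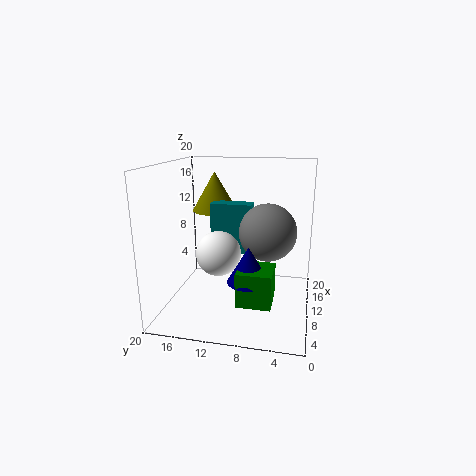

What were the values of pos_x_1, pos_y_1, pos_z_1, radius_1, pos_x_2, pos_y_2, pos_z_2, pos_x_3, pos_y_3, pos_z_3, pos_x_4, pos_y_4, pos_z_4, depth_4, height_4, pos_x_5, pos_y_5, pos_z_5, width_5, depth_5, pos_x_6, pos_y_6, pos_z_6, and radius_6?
pos_x_1 = 16
pos_y_1 = 15
pos_z_1 = 12.25
radius_1 = 3.5
pos_x_2 = 11
pos_y_2 = 6
pos_z_2 = 10.75
pos_x_3 = 10.5
pos_y_3 = 13
pos_z_3 = 7.25
pos_x_4 = 3.5
pos_y_4 = 4.5
pos_z_4 = 3
depth_4 = 4.5
height_4 = 4.5
pos_x_5 = 11.75
pos_y_5 = 8.5
pos_z_5 = 7
width_5 = 2.5
depth_5 = 6
pos_x_6 = 6
pos_y_6 = 7.75
pos_z_6 = 5.5
radius_6 = 2.75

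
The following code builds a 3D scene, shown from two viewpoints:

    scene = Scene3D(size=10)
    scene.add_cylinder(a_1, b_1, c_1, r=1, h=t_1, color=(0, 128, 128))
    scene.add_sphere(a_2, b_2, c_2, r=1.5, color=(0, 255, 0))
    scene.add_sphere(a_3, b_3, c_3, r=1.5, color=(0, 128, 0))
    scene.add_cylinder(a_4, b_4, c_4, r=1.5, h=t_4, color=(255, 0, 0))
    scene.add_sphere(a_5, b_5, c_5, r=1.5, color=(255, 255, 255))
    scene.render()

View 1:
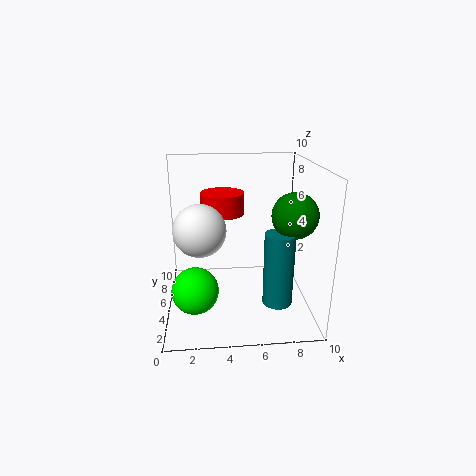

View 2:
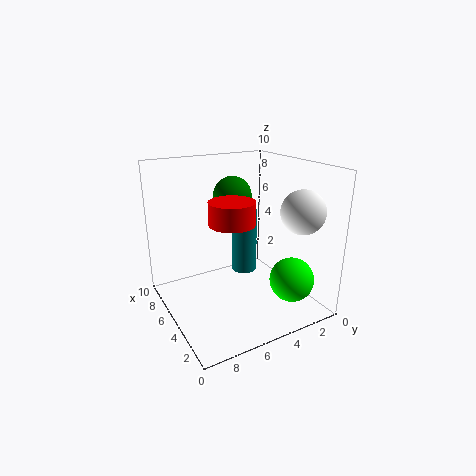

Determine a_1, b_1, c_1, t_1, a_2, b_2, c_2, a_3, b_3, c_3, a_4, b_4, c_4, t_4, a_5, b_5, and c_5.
a_1 = 7.5, b_1 = 3, c_1 = 1, t_1 = 5, a_2 = 2, b_2 = 2.5, c_2 = 2.5, a_3 = 8.5, b_3 = 3.5, c_3 = 7, a_4 = 4, b_4 = 6, c_4 = 6.5, t_4 = 1.5, a_5 = 2.5, b_5 = 1.5, c_5 = 7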